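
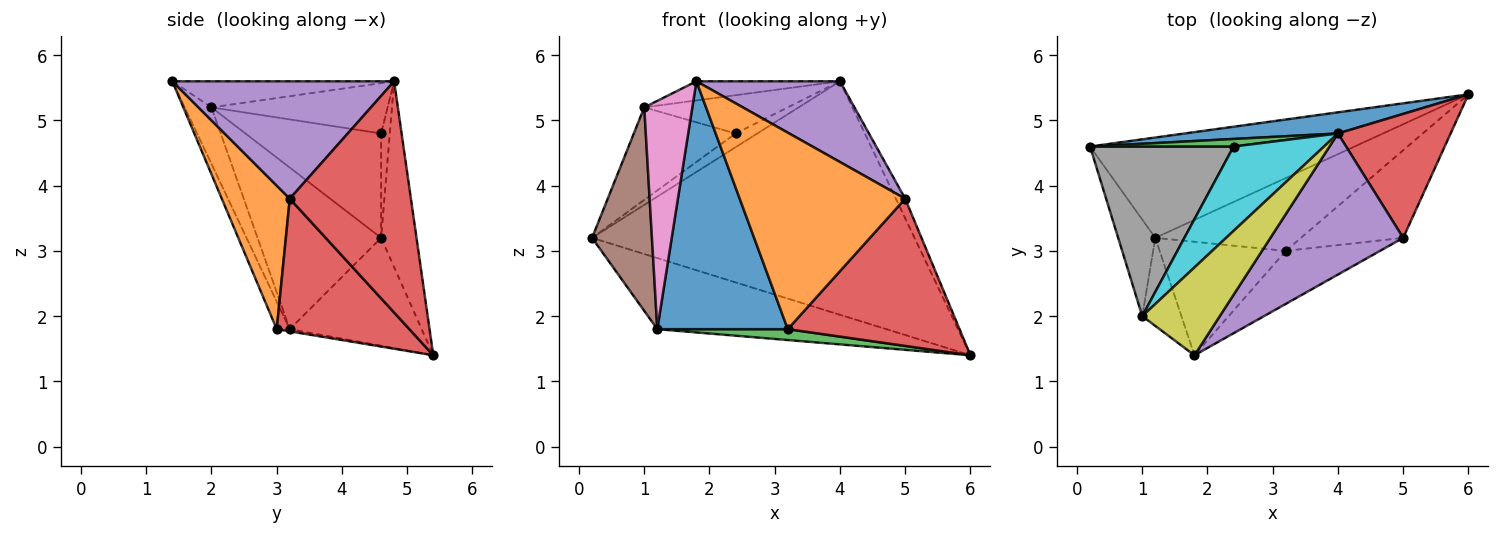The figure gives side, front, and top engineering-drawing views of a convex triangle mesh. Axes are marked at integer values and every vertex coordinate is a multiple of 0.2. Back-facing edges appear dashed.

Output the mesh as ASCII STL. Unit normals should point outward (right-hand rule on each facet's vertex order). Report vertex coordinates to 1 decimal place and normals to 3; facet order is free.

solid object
 facet normal -0.109 0.990 0.090
  outer loop
   vertex 4.0 4.8 5.6
   vertex 6.0 5.4 1.4
   vertex 0.2 4.6 3.2
  endloop
 endfacet
 facet normal -0.316 0.549 -0.774
  outer loop
   vertex 1.2 3.2 1.8
   vertex 0.2 4.6 3.2
   vertex 6.0 5.4 1.4
  endloop
 endfacet
 facet normal -0.331 0.827 0.455
  outer loop
   vertex 2.4 4.6 4.8
   vertex 4.0 4.8 5.6
   vertex 0.2 4.6 3.2
  endloop
 endfacet
 facet normal 0.897 0.069 0.437
  outer loop
   vertex 5.0 3.2 3.8
   vertex 6.0 5.4 1.4
   vertex 4.0 4.8 5.6
  endloop
 endfacet
 facet normal 0.609 -0.394 0.688
  outer loop
   vertex 5.0 3.2 3.8
   vertex 4.0 4.8 5.6
   vertex 1.8 1.4 5.6
  endloop
 endfacet
 facet normal -0.881 -0.427 -0.203
  outer loop
   vertex 1.0 2.0 5.2
   vertex 0.2 4.6 3.2
   vertex 1.2 3.2 1.8
  endloop
 endfacet
 facet normal -0.461 -0.828 -0.319
  outer loop
   vertex 1.0 2.0 5.2
   vertex 1.2 3.2 1.8
   vertex 1.8 1.4 5.6
  endloop
 endfacet
 facet normal -0.538 0.404 0.740
  outer loop
   vertex 1.0 2.0 5.2
   vertex 2.4 4.6 4.8
   vertex 0.2 4.6 3.2
  endloop
 endfacet
 facet normal -0.312 0.202 0.928
  outer loop
   vertex 1.0 2.0 5.2
   vertex 1.8 1.4 5.6
   vertex 4.0 4.8 5.6
  endloop
 endfacet
 facet normal -0.452 0.368 0.812
  outer loop
   vertex 1.0 2.0 5.2
   vertex 4.0 4.8 5.6
   vertex 2.4 4.6 4.8
  endloop
 endfacet
 facet normal -0.091 -0.905 -0.415
  outer loop
   vertex 3.2 3.0 1.8
   vertex 1.8 1.4 5.6
   vertex 1.2 3.2 1.8
  endloop
 endfacet
 facet normal 0.369 -0.897 -0.242
  outer loop
   vertex 3.2 3.0 1.8
   vertex 5.0 3.2 3.8
   vertex 1.8 1.4 5.6
  endloop
 endfacet
 facet normal -0.015 -0.148 -0.989
  outer loop
   vertex 3.2 3.0 1.8
   vertex 1.2 3.2 1.8
   vertex 6.0 5.4 1.4
  endloop
 endfacet
 facet normal 0.553 -0.716 -0.426
  outer loop
   vertex 3.2 3.0 1.8
   vertex 6.0 5.4 1.4
   vertex 5.0 3.2 3.8
  endloop
 endfacet
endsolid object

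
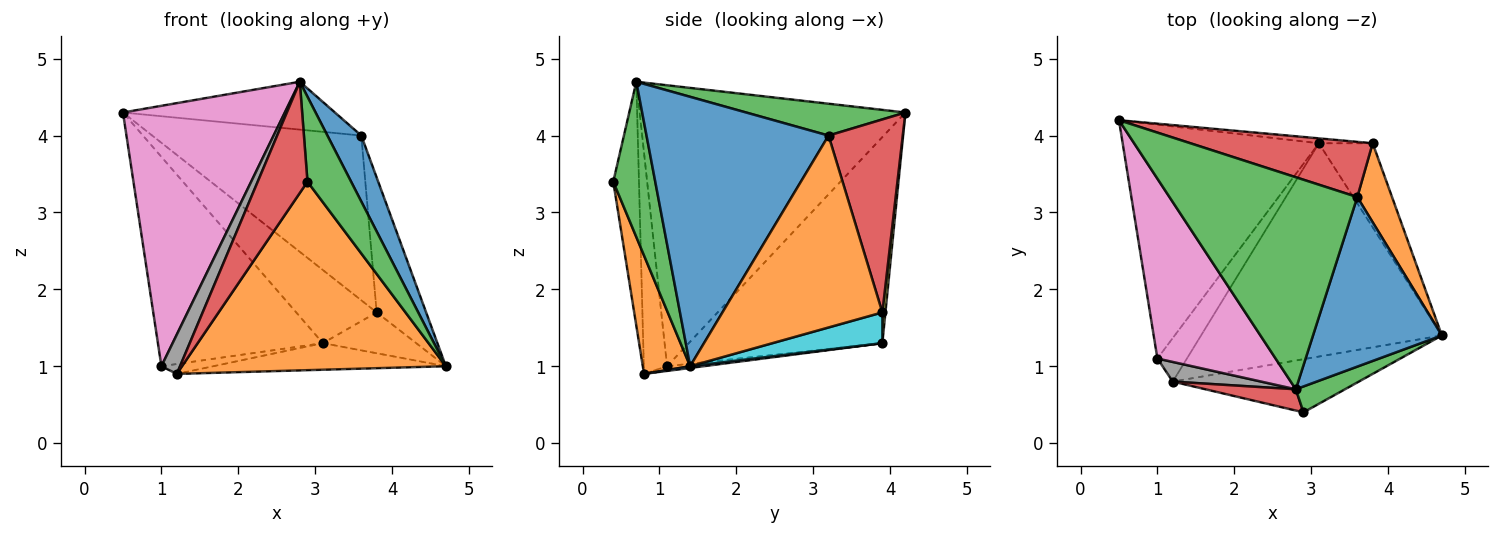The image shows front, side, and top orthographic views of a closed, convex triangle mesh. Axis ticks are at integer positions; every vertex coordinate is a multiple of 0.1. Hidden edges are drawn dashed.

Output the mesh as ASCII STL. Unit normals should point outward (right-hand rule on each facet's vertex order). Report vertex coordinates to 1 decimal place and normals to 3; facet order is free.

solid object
 facet normal 0.007 0.124 -0.992
  outer loop
   vertex 3.1 3.9 1.3
   vertex 4.7 1.4 1.0
   vertex 1.2 0.8 0.9
  endloop
 endfacet
 facet normal 0.170 -0.948 -0.267
  outer loop
   vertex 2.9 0.4 3.4
   vertex 1.2 0.8 0.9
   vertex 4.7 1.4 1.0
  endloop
 endfacet
 facet normal 0.677 -0.704 0.215
  outer loop
   vertex 2.9 0.4 3.4
   vertex 4.7 1.4 1.0
   vertex 2.8 0.7 4.7
  endloop
 endfacet
 facet normal -0.452 -0.876 0.167
  outer loop
   vertex 2.9 0.4 3.4
   vertex 2.8 0.7 4.7
   vertex 1.2 0.8 0.9
  endloop
 endfacet
 facet normal -0.616 0.525 -0.587
  outer loop
   vertex 1.0 1.1 1.0
   vertex 0.5 4.2 4.3
   vertex 3.1 3.9 1.3
  endloop
 endfacet
 facet normal -0.154 0.219 -0.964
  outer loop
   vertex 1.0 1.1 1.0
   vertex 3.1 3.9 1.3
   vertex 1.2 0.8 0.9
  endloop
 endfacet
 facet normal -0.804 -0.490 0.338
  outer loop
   vertex 1.0 1.1 1.0
   vertex 2.8 0.7 4.7
   vertex 0.5 4.2 4.3
  endloop
 endfacet
 facet normal -0.745 -0.596 0.298
  outer loop
   vertex 1.0 1.1 1.0
   vertex 1.2 0.8 0.9
   vertex 2.8 0.7 4.7
  endloop
 endfacet
 facet normal 0.038 0.997 -0.067
  outer loop
   vertex 3.8 3.9 1.7
   vertex 3.1 3.9 1.3
   vertex 0.5 4.2 4.3
  endloop
 endfacet
 facet normal 0.457 0.389 -0.800
  outer loop
   vertex 3.8 3.9 1.7
   vertex 4.7 1.4 1.0
   vertex 3.1 3.9 1.3
  endloop
 endfacet
 facet normal 0.890 -0.166 0.426
  outer loop
   vertex 3.6 3.2 4.0
   vertex 2.8 0.7 4.7
   vertex 4.7 1.4 1.0
  endloop
 endfacet
 facet normal 0.941 0.291 0.170
  outer loop
   vertex 3.6 3.2 4.0
   vertex 4.7 1.4 1.0
   vertex 3.8 3.9 1.7
  endloop
 endfacet
 facet normal 0.163 0.217 0.962
  outer loop
   vertex 3.6 3.2 4.0
   vertex 0.5 4.2 4.3
   vertex 2.8 0.7 4.7
  endloop
 endfacet
 facet normal 0.319 0.899 0.301
  outer loop
   vertex 3.6 3.2 4.0
   vertex 3.8 3.9 1.7
   vertex 0.5 4.2 4.3
  endloop
 endfacet
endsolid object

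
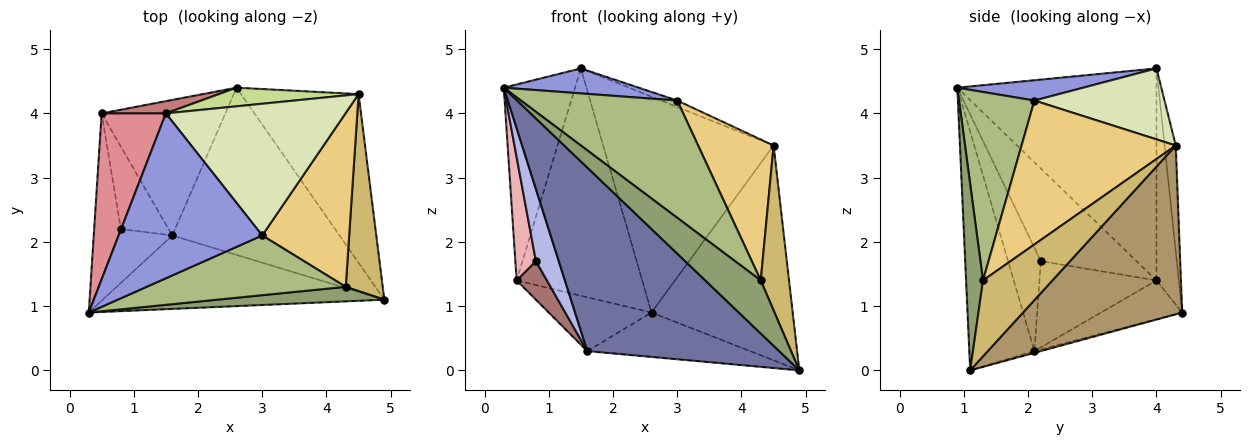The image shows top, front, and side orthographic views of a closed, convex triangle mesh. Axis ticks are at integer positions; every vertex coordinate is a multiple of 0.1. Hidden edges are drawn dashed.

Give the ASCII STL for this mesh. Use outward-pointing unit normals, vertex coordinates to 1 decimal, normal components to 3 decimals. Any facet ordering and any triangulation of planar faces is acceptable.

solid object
 facet normal -0.301 -0.885 -0.354
  outer loop
   vertex 1.6 2.1 0.3
   vertex 4.9 1.1 0.0
   vertex 0.3 0.9 4.4
  endloop
 endfacet
 facet normal -0.010 0.257 -0.966
  outer loop
   vertex 1.6 2.1 0.3
   vertex 2.6 4.4 0.9
   vertex 4.9 1.1 0.0
  endloop
 endfacet
 facet normal 0.138 -0.148 0.979
  outer loop
   vertex 3.0 2.1 4.2
   vertex 1.5 4.0 4.7
   vertex 0.3 0.9 4.4
  endloop
 endfacet
 facet normal -0.754 -0.527 -0.393
  outer loop
   vertex 0.8 2.2 1.7
   vertex 1.6 2.1 0.3
   vertex 0.3 0.9 4.4
  endloop
 endfacet
 facet normal 0.282 -0.925 0.253
  outer loop
   vertex 4.3 1.3 1.4
   vertex 0.3 0.9 4.4
   vertex 4.9 1.1 0.0
  endloop
 endfacet
 facet normal 0.395 -0.819 0.417
  outer loop
   vertex 4.3 1.3 1.4
   vertex 3.0 2.1 4.2
   vertex 0.3 0.9 4.4
  endloop
 endfacet
 facet normal -0.065 0.994 0.086
  outer loop
   vertex 4.5 4.3 3.5
   vertex 2.6 4.4 0.9
   vertex 1.5 4.0 4.7
  endloop
 endfacet
 facet normal 0.367 0.045 0.929
  outer loop
   vertex 4.5 4.3 3.5
   vertex 1.5 4.0 4.7
   vertex 3.0 2.1 4.2
  endloop
 endfacet
 facet normal 0.663 0.588 -0.462
  outer loop
   vertex 4.5 4.3 3.5
   vertex 4.9 1.1 0.0
   vertex 2.6 4.4 0.9
  endloop
 endfacet
 facet normal 0.844 -0.344 0.411
  outer loop
   vertex 4.5 4.3 3.5
   vertex 4.3 1.3 1.4
   vertex 4.9 1.1 0.0
  endloop
 endfacet
 facet normal 0.789 -0.386 0.477
  outer loop
   vertex 4.5 4.3 3.5
   vertex 3.0 2.1 4.2
   vertex 4.3 1.3 1.4
  endloop
 endfacet
 facet normal -0.280 0.354 -0.892
  outer loop
   vertex 0.5 4.0 1.4
   vertex 2.6 4.4 0.9
   vertex 1.6 2.1 0.3
  endloop
 endfacet
 facet normal -0.854 -0.221 -0.472
  outer loop
   vertex 0.5 4.0 1.4
   vertex 1.6 2.1 0.3
   vertex 0.8 2.2 1.7
  endloop
 endfacet
 facet normal -0.175 0.983 0.053
  outer loop
   vertex 0.5 4.0 1.4
   vertex 1.5 4.0 4.7
   vertex 2.6 4.4 0.9
  endloop
 endfacet
 facet normal -0.905 0.324 0.274
  outer loop
   vertex 0.5 4.0 1.4
   vertex 0.3 0.9 4.4
   vertex 1.5 4.0 4.7
  endloop
 endfacet
 facet normal -0.941 -0.202 -0.272
  outer loop
   vertex 0.5 4.0 1.4
   vertex 0.8 2.2 1.7
   vertex 0.3 0.9 4.4
  endloop
 endfacet
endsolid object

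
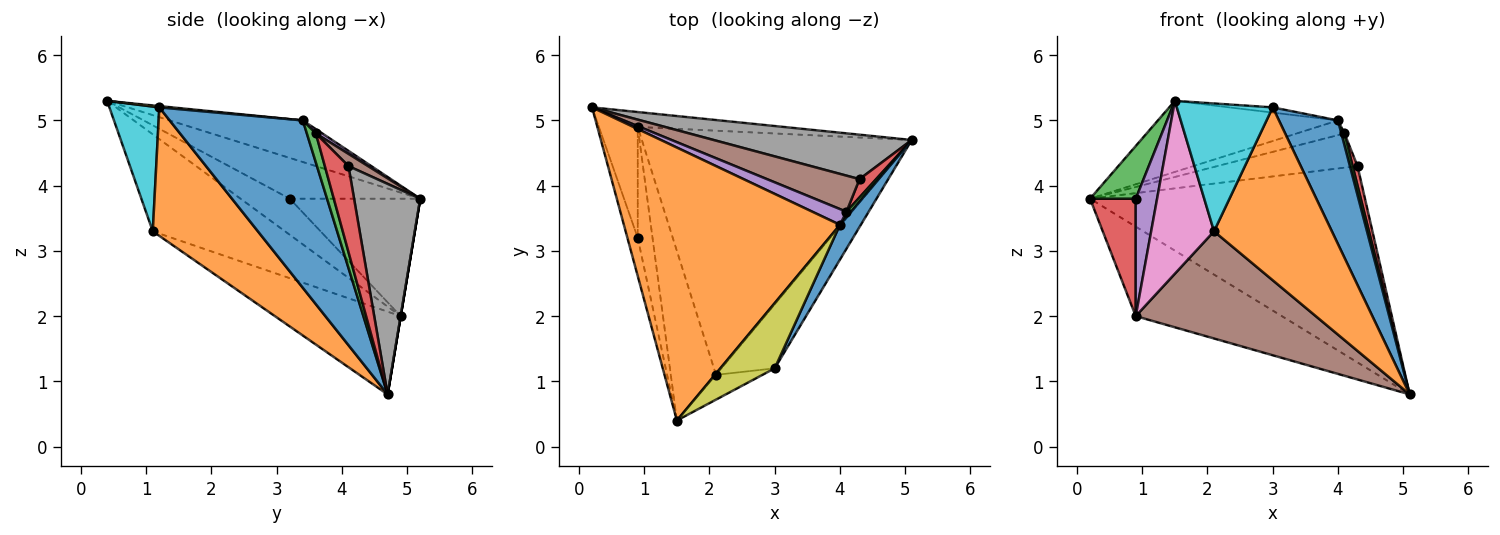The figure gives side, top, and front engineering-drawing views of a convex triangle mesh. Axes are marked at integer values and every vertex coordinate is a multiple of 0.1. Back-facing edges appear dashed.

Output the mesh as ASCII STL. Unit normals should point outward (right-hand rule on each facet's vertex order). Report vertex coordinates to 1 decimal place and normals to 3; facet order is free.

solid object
 facet normal 0.000 0.986 -0.164
  outer loop
   vertex 0.9 4.9 2.0
   vertex 0.2 5.2 3.8
   vertex 5.1 4.7 0.8
  endloop
 endfacet
 facet normal -0.183 0.248 0.951
  outer loop
   vertex 4.0 3.4 5.0
   vertex 0.2 5.2 3.8
   vertex 1.5 0.4 5.3
  endloop
 endfacet
 facet normal -0.918 -0.321 -0.233
  outer loop
   vertex 0.9 3.2 3.8
   vertex 1.5 0.4 5.3
   vertex 0.2 5.2 3.8
  endloop
 endfacet
 facet normal -0.901 -0.315 -0.298
  outer loop
   vertex 0.9 3.2 3.8
   vertex 0.2 5.2 3.8
   vertex 0.9 4.9 2.0
  endloop
 endfacet
 facet normal -0.859 -0.372 -0.352
  outer loop
   vertex 0.9 3.2 3.8
   vertex 0.9 4.9 2.0
   vertex 1.5 0.4 5.3
  endloop
 endfacet
 facet normal -0.270 -0.387 -0.882
  outer loop
   vertex 2.1 1.1 3.3
   vertex 0.9 4.9 2.0
   vertex 5.1 4.7 0.8
  endloop
 endfacet
 facet normal -0.832 -0.396 -0.388
  outer loop
   vertex 2.1 1.1 3.3
   vertex 1.5 0.4 5.3
   vertex 0.9 4.9 2.0
  endloop
 endfacet
 facet normal 0.229 0.949 0.215
  outer loop
   vertex 4.3 4.1 4.3
   vertex 5.1 4.7 0.8
   vertex 0.2 5.2 3.8
  endloop
 endfacet
 facet normal 0.024 0.080 0.997
  outer loop
   vertex 3.0 1.2 5.2
   vertex 4.0 3.4 5.0
   vertex 1.5 0.4 5.3
  endloop
 endfacet
 facet normal 0.455 -0.874 -0.169
  outer loop
   vertex 3.0 1.2 5.2
   vertex 1.5 0.4 5.3
   vertex 2.1 1.1 3.3
  endloop
 endfacet
 facet normal 0.908 -0.403 0.113
  outer loop
   vertex 3.0 1.2 5.2
   vertex 5.1 4.7 0.8
   vertex 4.0 3.4 5.0
  endloop
 endfacet
 facet normal 0.642 -0.719 -0.266
  outer loop
   vertex 3.0 1.2 5.2
   vertex 2.1 1.1 3.3
   vertex 5.1 4.7 0.8
  endloop
 endfacet
 facet normal 0.935 -0.323 0.145
  outer loop
   vertex 4.1 3.6 4.8
   vertex 4.0 3.4 5.0
   vertex 5.1 4.7 0.8
  endloop
 endfacet
 facet normal 0.962 -0.199 0.186
  outer loop
   vertex 4.1 3.6 4.8
   vertex 5.1 4.7 0.8
   vertex 4.3 4.1 4.3
  endloop
 endfacet
 facet normal 0.093 0.680 0.727
  outer loop
   vertex 4.1 3.6 4.8
   vertex 0.2 5.2 3.8
   vertex 4.0 3.4 5.0
  endloop
 endfacet
 facet normal 0.096 0.685 0.723
  outer loop
   vertex 4.1 3.6 4.8
   vertex 4.3 4.1 4.3
   vertex 0.2 5.2 3.8
  endloop
 endfacet
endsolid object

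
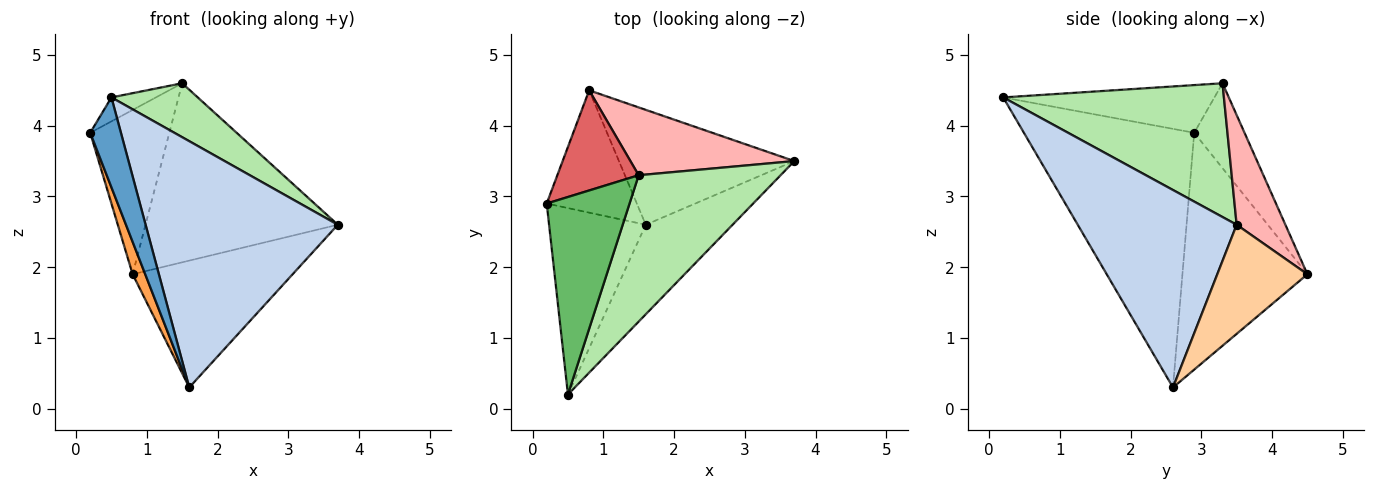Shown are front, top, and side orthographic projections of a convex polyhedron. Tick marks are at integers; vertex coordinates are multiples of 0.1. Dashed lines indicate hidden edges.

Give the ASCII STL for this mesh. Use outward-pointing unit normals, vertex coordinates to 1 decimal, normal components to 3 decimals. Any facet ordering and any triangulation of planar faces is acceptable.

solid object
 facet normal -0.924 -0.167 -0.345
  outer loop
   vertex 1.6 2.6 0.3
   vertex 0.5 0.2 4.4
   vertex 0.2 2.9 3.9
  endloop
 endfacet
 facet normal 0.614 -0.742 -0.270
  outer loop
   vertex 1.6 2.6 0.3
   vertex 3.7 3.5 2.6
   vertex 0.5 0.2 4.4
  endloop
 endfacet
 facet normal -0.931 -0.094 -0.354
  outer loop
   vertex 0.8 4.5 1.9
   vertex 1.6 2.6 0.3
   vertex 0.2 2.9 3.9
  endloop
 endfacet
 facet normal 0.385 0.684 -0.619
  outer loop
   vertex 0.8 4.5 1.9
   vertex 3.7 3.5 2.6
   vertex 1.6 2.6 0.3
  endloop
 endfacet
 facet normal -0.496 0.104 0.862
  outer loop
   vertex 1.5 3.3 4.6
   vertex 0.2 2.9 3.9
   vertex 0.5 0.2 4.4
  endloop
 endfacet
 facet normal 0.662 -0.259 0.703
  outer loop
   vertex 1.5 3.3 4.6
   vertex 0.5 0.2 4.4
   vertex 3.7 3.5 2.6
  endloop
 endfacet
 facet normal -0.477 0.751 0.457
  outer loop
   vertex 1.5 3.3 4.6
   vertex 0.8 4.5 1.9
   vertex 0.2 2.9 3.9
  endloop
 endfacet
 facet normal 0.231 0.910 0.345
  outer loop
   vertex 1.5 3.3 4.6
   vertex 3.7 3.5 2.6
   vertex 0.8 4.5 1.9
  endloop
 endfacet
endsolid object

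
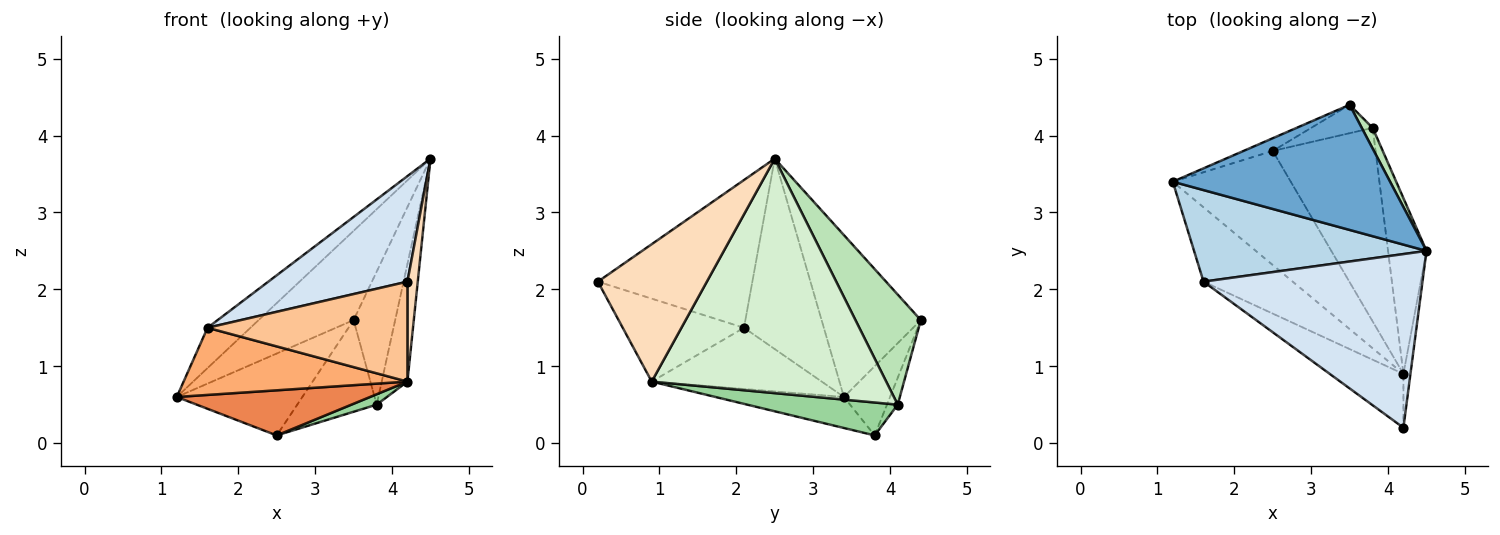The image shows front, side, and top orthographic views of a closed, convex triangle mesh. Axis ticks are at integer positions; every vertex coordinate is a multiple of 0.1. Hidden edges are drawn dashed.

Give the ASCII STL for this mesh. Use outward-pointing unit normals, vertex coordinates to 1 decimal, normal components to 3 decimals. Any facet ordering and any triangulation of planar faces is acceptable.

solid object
 facet normal -0.519 0.496 0.696
  outer loop
   vertex 3.5 4.4 1.6
   vertex 1.2 3.4 0.6
   vertex 4.5 2.5 3.7
  endloop
 endfacet
 facet normal -0.341 0.929 -0.144
  outer loop
   vertex 3.5 4.4 1.6
   vertex 2.5 3.8 0.1
   vertex 1.2 3.4 0.6
  endloop
 endfacet
 facet normal -0.600 0.322 0.732
  outer loop
   vertex 1.6 2.1 1.5
   vertex 4.5 2.5 3.7
   vertex 1.2 3.4 0.6
  endloop
 endfacet
 facet normal -0.500 -0.450 0.740
  outer loop
   vertex 1.6 2.1 1.5
   vertex 4.2 0.2 2.1
   vertex 4.5 2.5 3.7
  endloop
 endfacet
 facet normal -0.237 -0.357 -0.903
  outer loop
   vertex 4.2 0.9 0.8
   vertex 1.2 3.4 0.6
   vertex 2.5 3.8 0.1
  endloop
 endfacet
 facet normal -0.454 -0.597 -0.661
  outer loop
   vertex 4.2 0.9 0.8
   vertex 1.6 2.1 1.5
   vertex 1.2 3.4 0.6
  endloop
 endfacet
 facet normal -0.471 -0.777 -0.418
  outer loop
   vertex 4.2 0.9 0.8
   vertex 4.2 0.2 2.1
   vertex 1.6 2.1 1.5
  endloop
 endfacet
 facet normal 0.994 -0.094 -0.051
  outer loop
   vertex 4.2 0.9 0.8
   vertex 4.5 2.5 3.7
   vertex 4.2 0.2 2.1
  endloop
 endfacet
 facet normal -0.128 0.947 -0.293
  outer loop
   vertex 3.8 4.1 0.5
   vertex 2.5 3.8 0.1
   vertex 3.5 4.4 1.6
  endloop
 endfacet
 facet normal 0.304 -0.051 -0.951
  outer loop
   vertex 3.8 4.1 0.5
   vertex 4.2 0.9 0.8
   vertex 2.5 3.8 0.1
  endloop
 endfacet
 facet normal 0.841 0.535 0.083
  outer loop
   vertex 3.8 4.1 0.5
   vertex 3.5 4.4 1.6
   vertex 4.5 2.5 3.7
  endloop
 endfacet
 facet normal 0.981 0.108 -0.161
  outer loop
   vertex 3.8 4.1 0.5
   vertex 4.5 2.5 3.7
   vertex 4.2 0.9 0.8
  endloop
 endfacet
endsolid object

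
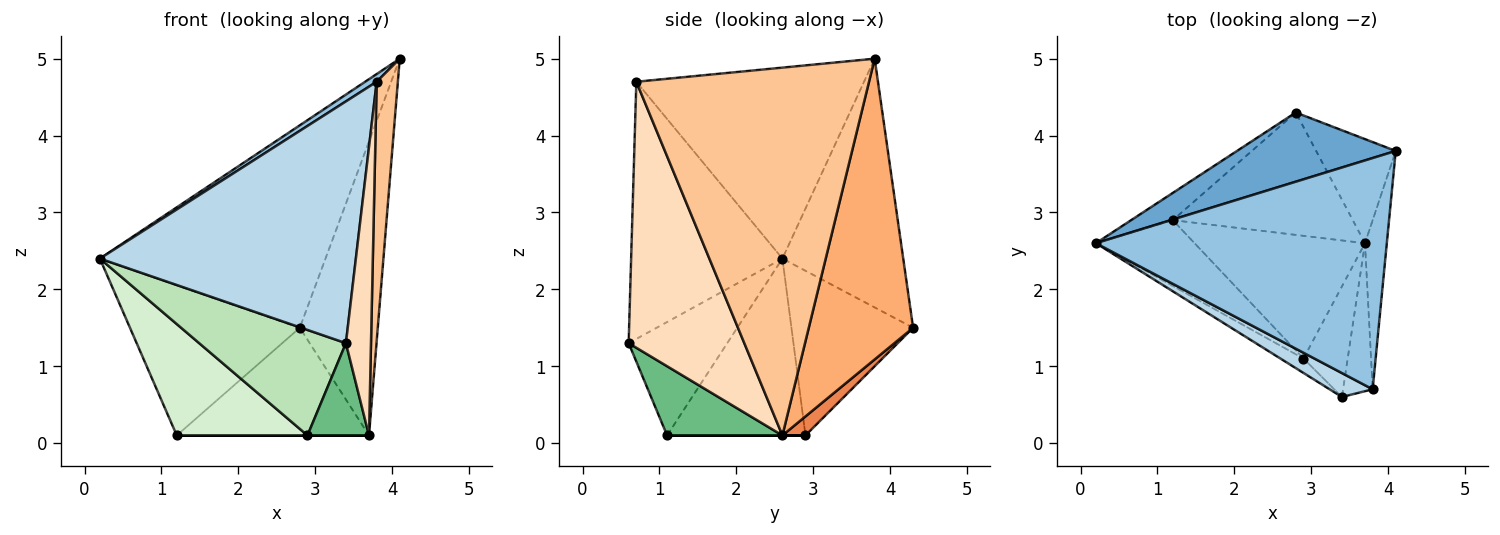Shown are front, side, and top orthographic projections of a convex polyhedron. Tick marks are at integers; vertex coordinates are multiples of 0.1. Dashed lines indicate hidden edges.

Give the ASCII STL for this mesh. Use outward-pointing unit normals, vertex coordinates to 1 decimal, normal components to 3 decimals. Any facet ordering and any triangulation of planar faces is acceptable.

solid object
 facet normal -0.452 0.844 0.288
  outer loop
   vertex 2.8 4.3 1.5
   vertex 0.2 2.6 2.4
   vertex 4.1 3.8 5.0
  endloop
 endfacet
 facet normal -0.549 -0.028 0.836
  outer loop
   vertex 3.8 0.7 4.7
   vertex 4.1 3.8 5.0
   vertex 0.2 2.6 2.4
  endloop
 endfacet
 facet normal -0.507 -0.858 0.085
  outer loop
   vertex 3.8 0.7 4.7
   vertex 0.2 2.6 2.4
   vertex 3.4 0.6 1.3
  endloop
 endfacet
 facet normal -0.576 0.804 -0.146
  outer loop
   vertex 1.2 2.9 0.1
   vertex 0.2 2.6 2.4
   vertex 2.8 4.3 1.5
  endloop
 endfacet
 facet normal 0.079 0.658 -0.749
  outer loop
   vertex 3.7 2.6 0.1
   vertex 1.2 2.9 0.1
   vertex 2.8 4.3 1.5
  endloop
 endfacet
 facet normal 0.784 0.586 -0.207
  outer loop
   vertex 3.7 2.6 0.1
   vertex 2.8 4.3 1.5
   vertex 4.1 3.8 5.0
  endloop
 endfacet
 facet normal 0.994 -0.090 -0.059
  outer loop
   vertex 3.7 2.6 0.1
   vertex 4.1 3.8 5.0
   vertex 3.8 0.7 4.7
  endloop
 endfacet
 facet normal 0.972 -0.211 -0.108
  outer loop
   vertex 3.7 2.6 0.1
   vertex 3.8 0.7 4.7
   vertex 3.4 0.6 1.3
  endloop
 endfacet
 facet normal 0.769 -0.410 -0.491
  outer loop
   vertex 2.9 1.1 0.1
   vertex 3.7 2.6 0.1
   vertex 3.4 0.6 1.3
  endloop
 endfacet
 facet normal 0.000 0.000 -1.000
  outer loop
   vertex 2.9 1.1 0.1
   vertex 1.2 2.9 0.1
   vertex 3.7 2.6 0.1
  endloop
 endfacet
 facet normal -0.554 -0.825 -0.113
  outer loop
   vertex 2.9 1.1 0.1
   vertex 3.4 0.6 1.3
   vertex 0.2 2.6 2.4
  endloop
 endfacet
 facet normal -0.674 -0.636 -0.376
  outer loop
   vertex 2.9 1.1 0.1
   vertex 0.2 2.6 2.4
   vertex 1.2 2.9 0.1
  endloop
 endfacet
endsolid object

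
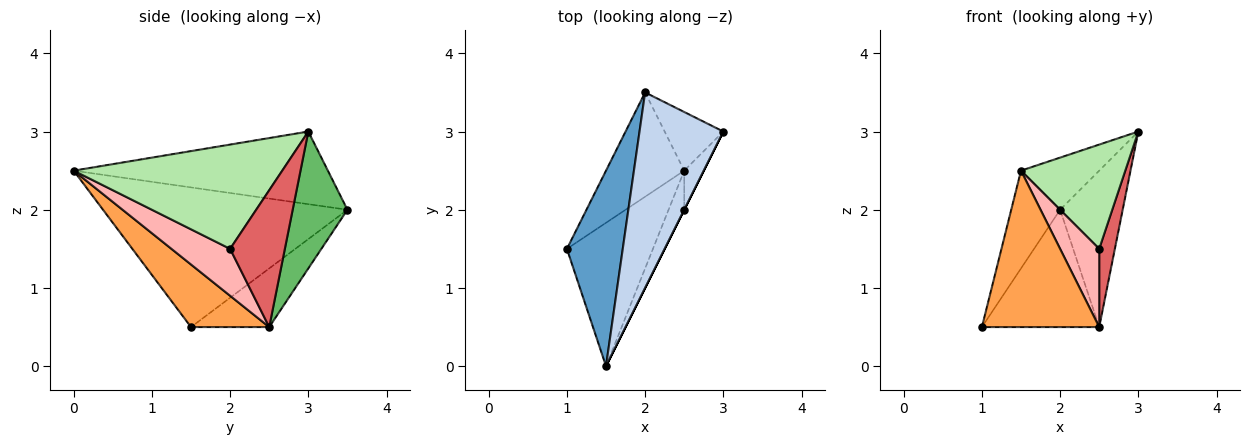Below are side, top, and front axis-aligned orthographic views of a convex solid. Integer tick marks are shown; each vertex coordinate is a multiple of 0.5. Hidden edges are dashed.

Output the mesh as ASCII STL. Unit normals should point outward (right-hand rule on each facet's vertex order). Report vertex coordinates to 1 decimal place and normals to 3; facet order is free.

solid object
 facet normal -0.913 0.183 0.365
  outer loop
   vertex 2.0 3.5 2.0
   vertex 1.0 1.5 0.5
   vertex 1.5 0.0 2.5
  endloop
 endfacet
 facet normal -0.642 0.198 0.741
  outer loop
   vertex 2.0 3.5 2.0
   vertex 1.5 0.0 2.5
   vertex 3.0 3.0 3.0
  endloop
 endfacet
 facet normal 0.441 -0.662 -0.606
  outer loop
   vertex 2.5 2.5 0.5
   vertex 1.5 0.0 2.5
   vertex 1.0 1.5 0.5
  endloop
 endfacet
 facet normal -0.446 0.669 -0.595
  outer loop
   vertex 2.5 2.5 0.5
   vertex 1.0 1.5 0.5
   vertex 2.0 3.5 2.0
  endloop
 endfacet
 facet normal 0.634 0.724 -0.272
  outer loop
   vertex 2.5 2.5 0.5
   vertex 2.0 3.5 2.0
   vertex 3.0 3.0 3.0
  endloop
 endfacet
 facet normal 0.894 -0.447 0.000
  outer loop
   vertex 2.5 2.0 1.5
   vertex 3.0 3.0 3.0
   vertex 1.5 0.0 2.5
  endloop
 endfacet
 facet normal 0.953 -0.272 -0.136
  outer loop
   vertex 2.5 2.0 1.5
   vertex 2.5 2.5 0.5
   vertex 3.0 3.0 3.0
  endloop
 endfacet
 facet normal 0.802 -0.535 -0.267
  outer loop
   vertex 2.5 2.0 1.5
   vertex 1.5 0.0 2.5
   vertex 2.5 2.5 0.5
  endloop
 endfacet
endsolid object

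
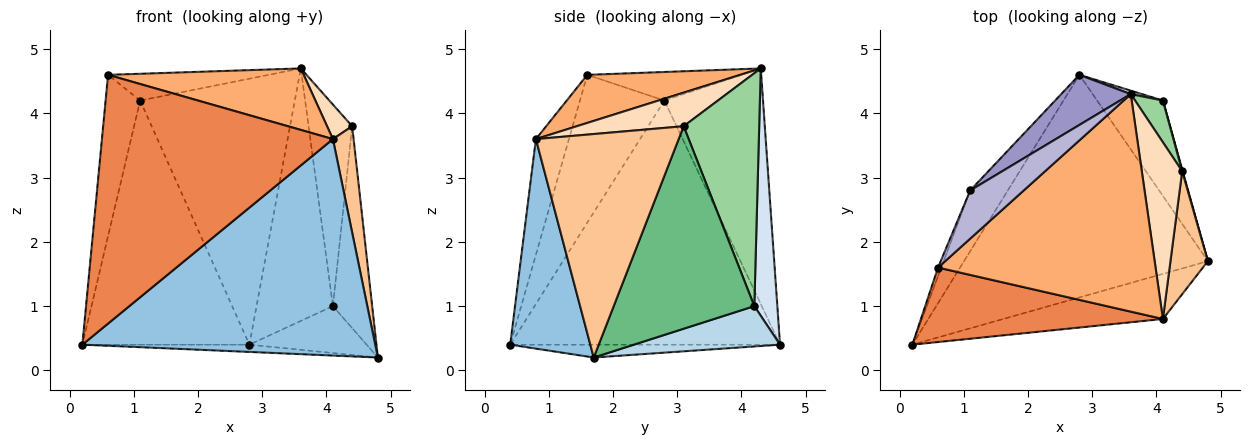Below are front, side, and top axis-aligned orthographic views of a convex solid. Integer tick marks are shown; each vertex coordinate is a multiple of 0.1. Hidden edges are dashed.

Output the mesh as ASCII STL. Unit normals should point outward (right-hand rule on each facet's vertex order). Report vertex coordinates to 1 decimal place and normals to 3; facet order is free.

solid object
 facet normal -0.053 0.033 -0.998
  outer loop
   vertex 2.8 4.6 0.4
   vertex 4.8 1.7 0.2
   vertex 0.2 0.4 0.4
  endloop
 endfacet
 facet normal 0.259 -0.946 -0.197
  outer loop
   vertex 4.1 0.8 3.6
   vertex 0.2 0.4 0.4
   vertex 4.8 1.7 0.2
  endloop
 endfacet
 facet normal 0.482 0.387 -0.786
  outer loop
   vertex 4.1 4.2 1.0
   vertex 4.8 1.7 0.2
   vertex 2.8 4.6 0.4
  endloop
 endfacet
 facet normal 0.289 0.957 0.013
  outer loop
   vertex 4.1 4.2 1.0
   vertex 2.8 4.6 0.4
   vertex 3.6 4.3 4.7
  endloop
 endfacet
 facet normal -0.136 -0.949 0.284
  outer loop
   vertex 0.6 1.6 4.6
   vertex 0.2 0.4 0.4
   vertex 4.1 0.8 3.6
  endloop
 endfacet
 facet normal 0.208 -0.266 0.941
  outer loop
   vertex 0.6 1.6 4.6
   vertex 4.1 0.8 3.6
   vertex 3.6 4.3 4.7
  endloop
 endfacet
 facet normal 0.976 -0.142 0.164
  outer loop
   vertex 4.4 3.1 3.8
   vertex 4.1 0.8 3.6
   vertex 4.8 1.7 0.2
  endloop
 endfacet
 facet normal 0.632 -0.149 0.760
  outer loop
   vertex 4.4 3.1 3.8
   vertex 3.6 4.3 4.7
   vertex 4.1 0.8 3.6
  endloop
 endfacet
 facet normal 0.963 0.269 0.002
  outer loop
   vertex 4.4 3.1 3.8
   vertex 4.8 1.7 0.2
   vertex 4.1 4.2 1.0
  endloop
 endfacet
 facet normal 0.862 0.497 0.103
  outer loop
   vertex 4.4 3.1 3.8
   vertex 4.1 4.2 1.0
   vertex 3.6 4.3 4.7
  endloop
 endfacet
 facet normal -0.843 0.522 -0.130
  outer loop
   vertex 1.1 2.8 4.2
   vertex 2.8 4.6 0.4
   vertex 0.2 0.4 0.4
  endloop
 endfacet
 facet normal -0.925 0.379 -0.020
  outer loop
   vertex 1.1 2.8 4.2
   vertex 0.2 0.4 0.4
   vertex 0.6 1.6 4.6
  endloop
 endfacet
 facet normal -0.531 0.833 0.157
  outer loop
   vertex 1.1 2.8 4.2
   vertex 3.6 4.3 4.7
   vertex 2.8 4.6 0.4
  endloop
 endfacet
 facet normal -0.423 0.440 0.792
  outer loop
   vertex 1.1 2.8 4.2
   vertex 0.6 1.6 4.6
   vertex 3.6 4.3 4.7
  endloop
 endfacet
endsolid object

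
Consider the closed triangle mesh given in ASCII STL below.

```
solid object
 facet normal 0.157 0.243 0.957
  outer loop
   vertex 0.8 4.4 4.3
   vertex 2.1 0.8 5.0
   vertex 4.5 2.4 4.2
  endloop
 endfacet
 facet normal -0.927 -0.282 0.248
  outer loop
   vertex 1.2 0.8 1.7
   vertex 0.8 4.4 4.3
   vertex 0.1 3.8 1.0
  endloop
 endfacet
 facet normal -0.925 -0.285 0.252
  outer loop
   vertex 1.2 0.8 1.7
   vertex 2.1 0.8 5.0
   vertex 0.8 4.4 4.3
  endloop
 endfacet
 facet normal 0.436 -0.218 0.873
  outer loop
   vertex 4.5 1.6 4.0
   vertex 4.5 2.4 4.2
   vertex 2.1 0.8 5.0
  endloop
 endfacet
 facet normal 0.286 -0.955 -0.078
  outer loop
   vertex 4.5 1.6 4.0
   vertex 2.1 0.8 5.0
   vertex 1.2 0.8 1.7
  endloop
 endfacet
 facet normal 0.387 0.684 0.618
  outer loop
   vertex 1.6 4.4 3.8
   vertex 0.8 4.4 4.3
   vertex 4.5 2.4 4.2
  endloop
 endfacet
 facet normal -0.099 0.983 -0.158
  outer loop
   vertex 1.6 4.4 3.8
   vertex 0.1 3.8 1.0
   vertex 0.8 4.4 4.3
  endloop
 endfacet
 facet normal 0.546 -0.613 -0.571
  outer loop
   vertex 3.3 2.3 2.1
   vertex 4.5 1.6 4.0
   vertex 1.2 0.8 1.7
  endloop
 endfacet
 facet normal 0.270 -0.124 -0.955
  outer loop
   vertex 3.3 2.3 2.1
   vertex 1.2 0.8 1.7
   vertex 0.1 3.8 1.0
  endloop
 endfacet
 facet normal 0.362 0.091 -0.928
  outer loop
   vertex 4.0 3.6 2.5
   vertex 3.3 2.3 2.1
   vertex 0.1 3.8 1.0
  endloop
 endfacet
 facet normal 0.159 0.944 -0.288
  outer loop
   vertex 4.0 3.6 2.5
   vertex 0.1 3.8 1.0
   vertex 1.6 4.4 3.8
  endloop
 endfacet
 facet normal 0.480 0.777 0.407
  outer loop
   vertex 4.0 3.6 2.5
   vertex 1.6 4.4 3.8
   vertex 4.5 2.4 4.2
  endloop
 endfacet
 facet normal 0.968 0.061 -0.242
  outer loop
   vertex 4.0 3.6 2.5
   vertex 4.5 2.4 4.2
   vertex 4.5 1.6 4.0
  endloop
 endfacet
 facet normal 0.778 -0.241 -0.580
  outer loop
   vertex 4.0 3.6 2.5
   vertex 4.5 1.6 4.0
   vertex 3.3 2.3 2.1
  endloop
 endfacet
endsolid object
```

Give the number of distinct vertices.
9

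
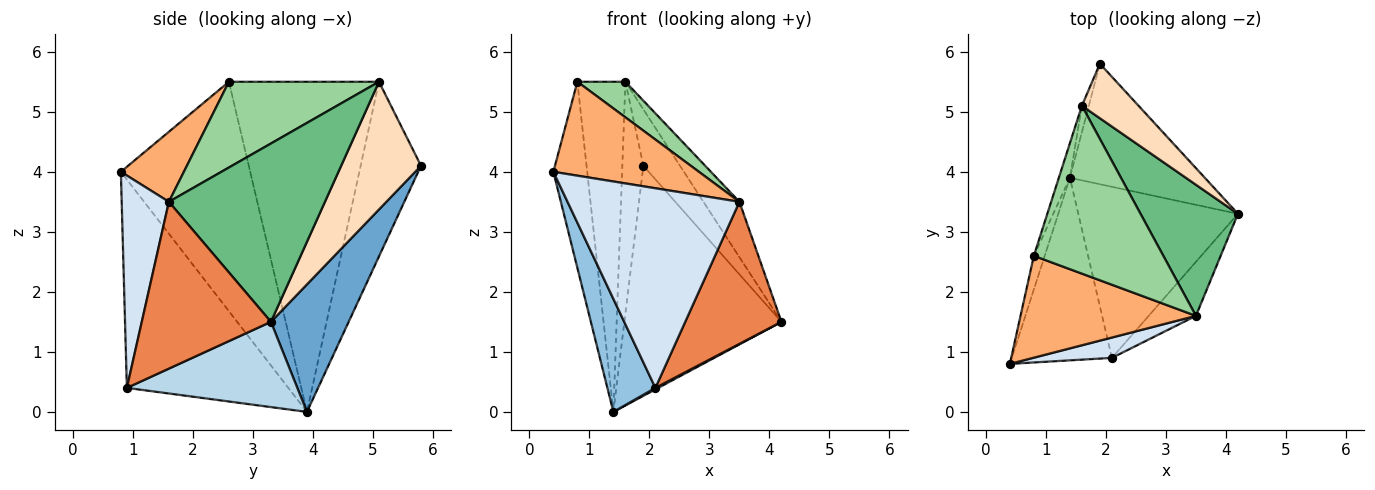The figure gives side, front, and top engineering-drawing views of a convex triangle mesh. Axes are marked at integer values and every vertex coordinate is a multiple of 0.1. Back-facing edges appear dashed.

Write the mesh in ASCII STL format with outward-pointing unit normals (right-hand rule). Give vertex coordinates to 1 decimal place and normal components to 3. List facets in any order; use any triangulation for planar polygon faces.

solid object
 facet normal 0.401 0.811 -0.425
  outer loop
   vertex 1.4 3.9 0.0
   vertex 1.9 5.8 4.1
   vertex 4.2 3.3 1.5
  endloop
 endfacet
 facet normal -0.871 -0.259 -0.418
  outer loop
   vertex 2.1 0.9 0.4
   vertex 0.4 0.8 4.0
   vertex 1.4 3.9 0.0
  endloop
 endfacet
 facet normal 0.471 -0.008 -0.882
  outer loop
   vertex 2.1 0.9 0.4
   vertex 1.4 3.9 0.0
   vertex 4.2 3.3 1.5
  endloop
 endfacet
 facet normal 0.263 -0.960 0.098
  outer loop
   vertex 3.5 1.6 3.5
   vertex 0.4 0.8 4.0
   vertex 2.1 0.9 0.4
  endloop
 endfacet
 facet normal 0.782 -0.583 -0.222
  outer loop
   vertex 3.5 1.6 3.5
   vertex 2.1 0.9 0.4
   vertex 4.2 3.3 1.5
  endloop
 endfacet
 facet normal 0.282 -0.650 0.705
  outer loop
   vertex 0.8 2.6 5.5
   vertex 0.4 0.8 4.0
   vertex 3.5 1.6 3.5
  endloop
 endfacet
 facet normal -0.966 0.253 -0.046
  outer loop
   vertex 0.8 2.6 5.5
   vertex 1.4 3.9 0.0
   vertex 0.4 0.8 4.0
  endloop
 endfacet
 facet normal 0.843 0.387 0.374
  outer loop
   vertex 1.6 5.1 5.5
   vertex 4.2 3.3 1.5
   vertex 1.9 5.8 4.1
  endloop
 endfacet
 facet normal 0.860 0.199 0.470
  outer loop
   vertex 1.6 5.1 5.5
   vertex 3.5 1.6 3.5
   vertex 4.2 3.3 1.5
  endloop
 endfacet
 facet normal 0.544 -0.174 0.821
  outer loop
   vertex 1.6 5.1 5.5
   vertex 0.8 2.6 5.5
   vertex 3.5 1.6 3.5
  endloop
 endfacet
 facet normal -0.943 0.329 -0.038
  outer loop
   vertex 1.6 5.1 5.5
   vertex 1.9 5.8 4.1
   vertex 1.4 3.9 0.0
  endloop
 endfacet
 facet normal -0.952 0.305 -0.032
  outer loop
   vertex 1.6 5.1 5.5
   vertex 1.4 3.9 0.0
   vertex 0.8 2.6 5.5
  endloop
 endfacet
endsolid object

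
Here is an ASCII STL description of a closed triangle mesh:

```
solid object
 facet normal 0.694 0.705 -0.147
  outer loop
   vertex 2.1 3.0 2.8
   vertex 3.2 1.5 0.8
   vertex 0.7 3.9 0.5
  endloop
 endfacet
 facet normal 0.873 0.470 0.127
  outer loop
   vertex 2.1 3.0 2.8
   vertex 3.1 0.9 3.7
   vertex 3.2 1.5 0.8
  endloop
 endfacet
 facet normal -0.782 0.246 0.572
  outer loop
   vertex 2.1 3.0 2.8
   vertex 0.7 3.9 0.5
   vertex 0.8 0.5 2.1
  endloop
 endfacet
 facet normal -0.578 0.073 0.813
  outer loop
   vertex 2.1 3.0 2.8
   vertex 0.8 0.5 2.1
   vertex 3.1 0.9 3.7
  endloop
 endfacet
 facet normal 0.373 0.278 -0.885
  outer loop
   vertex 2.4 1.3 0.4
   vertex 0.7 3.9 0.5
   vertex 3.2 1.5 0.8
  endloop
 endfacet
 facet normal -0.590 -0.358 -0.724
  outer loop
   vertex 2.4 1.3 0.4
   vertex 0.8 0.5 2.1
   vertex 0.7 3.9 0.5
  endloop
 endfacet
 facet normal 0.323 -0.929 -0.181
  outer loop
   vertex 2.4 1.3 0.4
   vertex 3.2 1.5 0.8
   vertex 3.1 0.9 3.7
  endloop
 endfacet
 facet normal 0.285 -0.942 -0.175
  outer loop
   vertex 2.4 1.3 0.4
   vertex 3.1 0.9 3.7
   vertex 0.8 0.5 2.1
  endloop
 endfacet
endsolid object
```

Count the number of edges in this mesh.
12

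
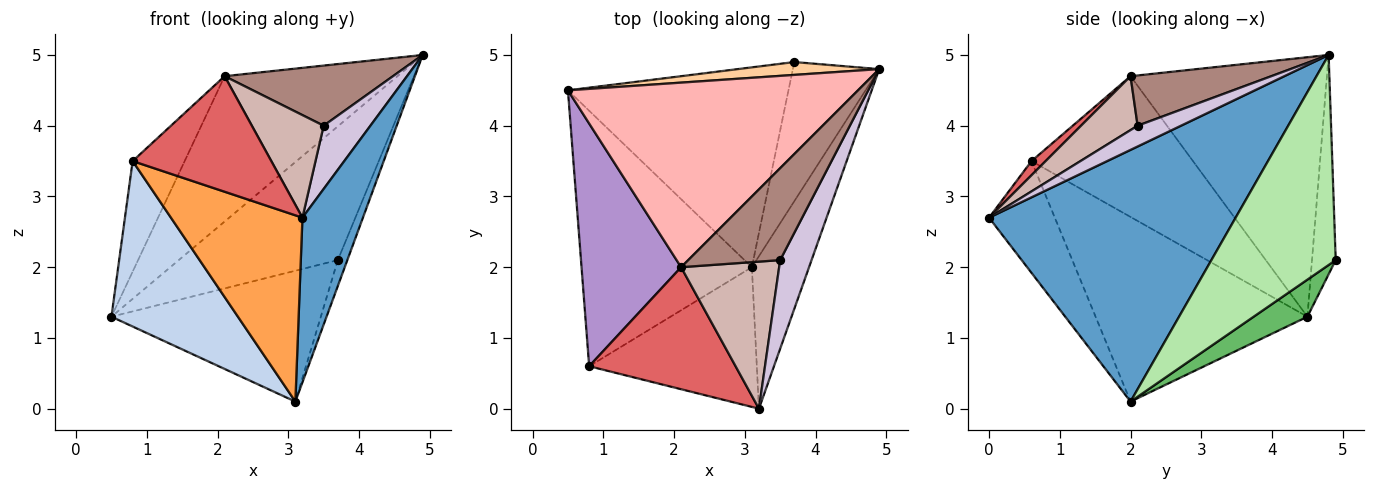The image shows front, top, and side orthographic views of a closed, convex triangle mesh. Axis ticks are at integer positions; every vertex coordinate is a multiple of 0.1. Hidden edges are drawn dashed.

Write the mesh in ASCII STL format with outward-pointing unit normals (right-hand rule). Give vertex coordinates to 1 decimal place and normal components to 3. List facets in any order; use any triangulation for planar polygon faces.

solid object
 facet normal 0.948 -0.233 -0.215
  outer loop
   vertex 3.1 2.0 0.1
   vertex 4.9 4.8 5.0
   vertex 3.2 0.0 2.7
  endloop
 endfacet
 facet normal -0.673 -0.402 -0.621
  outer loop
   vertex 0.8 0.6 3.5
   vertex 0.5 4.5 1.3
   vertex 3.1 2.0 0.1
  endloop
 endfacet
 facet normal -0.371 -0.743 -0.557
  outer loop
   vertex 0.8 0.6 3.5
   vertex 3.1 2.0 0.1
   vertex 3.2 0.0 2.7
  endloop
 endfacet
 facet normal -0.147 0.985 0.095
  outer loop
   vertex 3.7 4.9 2.1
   vertex 0.5 4.5 1.3
   vertex 4.9 4.8 5.0
  endloop
 endfacet
 facet normal 0.139 0.543 -0.828
  outer loop
   vertex 3.7 4.9 2.1
   vertex 3.1 2.0 0.1
   vertex 0.5 4.5 1.3
  endloop
 endfacet
 facet normal 0.923 0.071 -0.379
  outer loop
   vertex 3.7 4.9 2.1
   vertex 4.9 4.8 5.0
   vertex 3.1 2.0 0.1
  endloop
 endfacet
 facet normal 0.070 -0.686 0.724
  outer loop
   vertex 2.1 2.0 4.7
   vertex 0.8 0.6 3.5
   vertex 3.2 0.0 2.7
  endloop
 endfacet
 facet normal -0.575 0.506 0.643
  outer loop
   vertex 2.1 2.0 4.7
   vertex 4.9 4.8 5.0
   vertex 0.5 4.5 1.3
  endloop
 endfacet
 facet normal -0.790 0.254 0.559
  outer loop
   vertex 2.1 2.0 4.7
   vertex 0.5 4.5 1.3
   vertex 0.8 0.6 3.5
  endloop
 endfacet
 facet normal 0.474 -0.511 0.717
  outer loop
   vertex 3.5 2.1 4.0
   vertex 3.2 0.0 2.7
   vertex 4.9 4.8 5.0
  endloop
 endfacet
 facet normal 0.416 -0.498 0.761
  outer loop
   vertex 3.5 2.1 4.0
   vertex 4.9 4.8 5.0
   vertex 2.1 2.0 4.7
  endloop
 endfacet
 facet normal 0.411 -0.522 0.748
  outer loop
   vertex 3.5 2.1 4.0
   vertex 2.1 2.0 4.7
   vertex 3.2 0.0 2.7
  endloop
 endfacet
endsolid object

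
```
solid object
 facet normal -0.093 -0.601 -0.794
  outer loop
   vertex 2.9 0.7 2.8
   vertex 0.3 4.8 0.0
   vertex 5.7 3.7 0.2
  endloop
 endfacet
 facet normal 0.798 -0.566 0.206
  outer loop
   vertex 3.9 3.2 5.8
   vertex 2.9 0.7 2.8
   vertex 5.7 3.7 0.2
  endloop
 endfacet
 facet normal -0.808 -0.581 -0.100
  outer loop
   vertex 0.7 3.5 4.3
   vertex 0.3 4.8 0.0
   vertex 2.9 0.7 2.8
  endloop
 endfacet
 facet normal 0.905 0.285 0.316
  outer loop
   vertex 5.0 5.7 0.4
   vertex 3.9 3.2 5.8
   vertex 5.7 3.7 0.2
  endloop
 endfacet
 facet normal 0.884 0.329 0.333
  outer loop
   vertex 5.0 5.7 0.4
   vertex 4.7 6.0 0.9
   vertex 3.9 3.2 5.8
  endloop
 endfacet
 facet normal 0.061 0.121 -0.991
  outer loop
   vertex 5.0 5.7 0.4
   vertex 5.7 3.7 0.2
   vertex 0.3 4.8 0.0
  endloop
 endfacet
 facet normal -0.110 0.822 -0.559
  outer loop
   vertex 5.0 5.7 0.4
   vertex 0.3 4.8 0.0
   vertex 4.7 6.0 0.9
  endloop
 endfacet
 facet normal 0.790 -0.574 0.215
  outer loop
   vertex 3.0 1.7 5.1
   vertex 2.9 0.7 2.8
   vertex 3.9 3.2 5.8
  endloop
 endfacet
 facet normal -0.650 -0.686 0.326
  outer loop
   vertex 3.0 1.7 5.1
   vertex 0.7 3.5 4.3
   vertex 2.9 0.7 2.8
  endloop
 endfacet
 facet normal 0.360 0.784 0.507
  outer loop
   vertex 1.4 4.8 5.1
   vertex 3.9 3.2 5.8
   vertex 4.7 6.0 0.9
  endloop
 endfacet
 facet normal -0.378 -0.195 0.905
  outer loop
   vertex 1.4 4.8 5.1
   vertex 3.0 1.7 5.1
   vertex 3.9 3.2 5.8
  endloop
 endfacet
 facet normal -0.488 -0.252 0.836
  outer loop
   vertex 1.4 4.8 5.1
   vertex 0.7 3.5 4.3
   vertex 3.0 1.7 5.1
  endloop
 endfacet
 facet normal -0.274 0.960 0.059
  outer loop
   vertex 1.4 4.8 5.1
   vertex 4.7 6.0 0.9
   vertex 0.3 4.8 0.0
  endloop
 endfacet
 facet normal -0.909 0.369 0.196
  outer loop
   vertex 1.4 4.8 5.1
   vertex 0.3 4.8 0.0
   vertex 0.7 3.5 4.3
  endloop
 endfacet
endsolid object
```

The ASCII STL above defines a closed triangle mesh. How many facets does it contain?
14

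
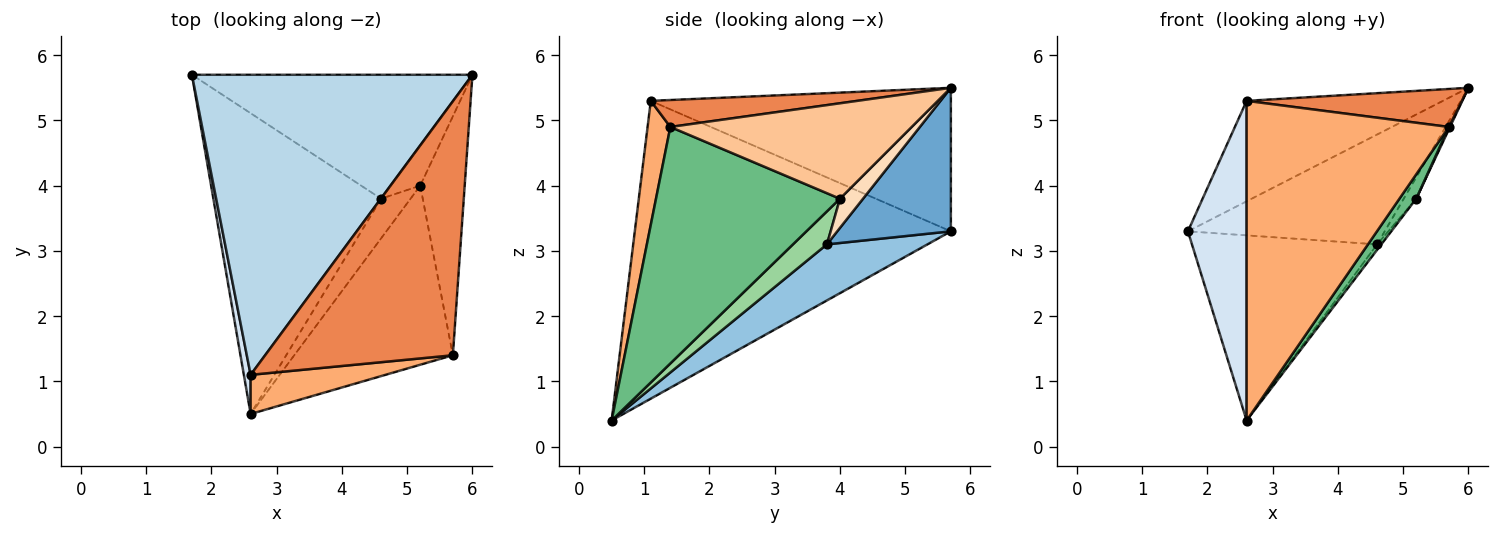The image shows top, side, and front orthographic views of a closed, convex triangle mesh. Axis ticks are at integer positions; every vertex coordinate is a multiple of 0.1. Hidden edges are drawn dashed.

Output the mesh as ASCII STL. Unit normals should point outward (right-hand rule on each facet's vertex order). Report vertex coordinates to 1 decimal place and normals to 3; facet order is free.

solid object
 facet normal 0.358 0.619 -0.699
  outer loop
   vertex 4.6 3.8 3.1
   vertex 1.7 5.7 3.3
   vertex 6.0 5.7 5.5
  endloop
 endfacet
 facet normal 0.274 0.504 -0.819
  outer loop
   vertex 4.6 3.8 3.1
   vertex 2.6 0.5 0.4
   vertex 1.7 5.7 3.3
  endloop
 endfacet
 facet normal -0.437 0.286 0.853
  outer loop
   vertex 2.6 1.1 5.3
   vertex 6.0 5.7 5.5
   vertex 1.7 5.7 3.3
  endloop
 endfacet
 facet normal -0.983 -0.183 0.022
  outer loop
   vertex 2.6 1.1 5.3
   vertex 1.7 5.7 3.3
   vertex 2.6 0.5 0.4
  endloop
 endfacet
 facet normal 0.141 -0.146 0.979
  outer loop
   vertex 2.6 1.1 5.3
   vertex 5.7 1.4 4.9
   vertex 6.0 5.7 5.5
  endloop
 endfacet
 facet normal 0.111 -0.986 0.121
  outer loop
   vertex 2.6 1.1 5.3
   vertex 2.6 0.5 0.4
   vertex 5.7 1.4 4.9
  endloop
 endfacet
 facet normal 0.906 -0.004 -0.422
  outer loop
   vertex 5.2 4.0 3.8
   vertex 6.0 5.7 5.5
   vertex 5.7 1.4 4.9
  endloop
 endfacet
 facet normal 0.657 0.356 -0.665
  outer loop
   vertex 5.2 4.0 3.8
   vertex 4.6 3.8 3.1
   vertex 6.0 5.7 5.5
  endloop
 endfacet
 facet normal 0.828 -0.076 -0.555
  outer loop
   vertex 5.2 4.0 3.8
   vertex 5.7 1.4 4.9
   vertex 2.6 0.5 0.4
  endloop
 endfacet
 facet normal 0.743 0.092 -0.663
  outer loop
   vertex 5.2 4.0 3.8
   vertex 2.6 0.5 0.4
   vertex 4.6 3.8 3.1
  endloop
 endfacet
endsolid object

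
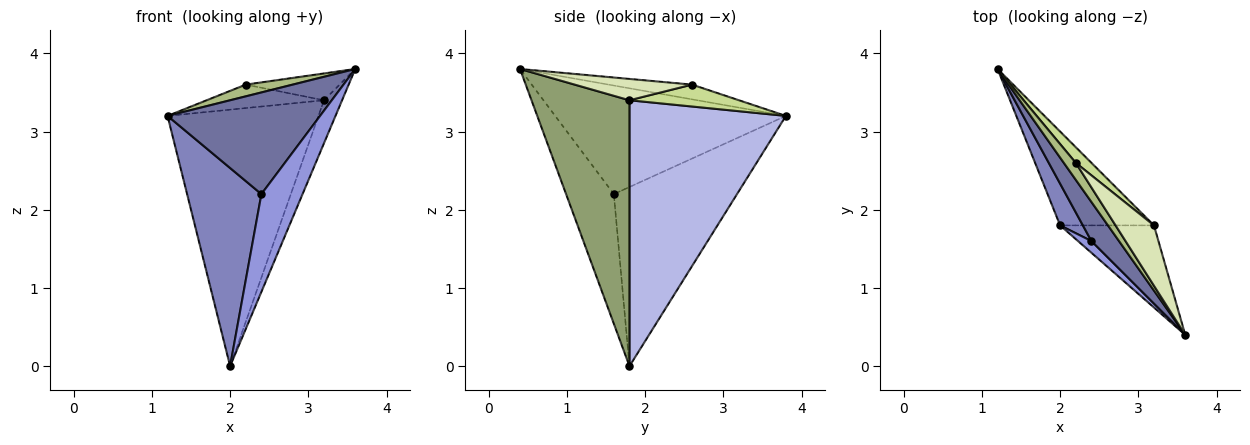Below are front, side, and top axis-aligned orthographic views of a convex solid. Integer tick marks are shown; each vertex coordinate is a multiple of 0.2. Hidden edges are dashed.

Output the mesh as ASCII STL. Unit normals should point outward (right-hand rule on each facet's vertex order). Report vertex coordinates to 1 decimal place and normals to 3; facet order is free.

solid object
 facet normal -0.816 -0.539 0.207
  outer loop
   vertex 2.4 1.6 2.2
   vertex 3.6 0.4 3.8
   vertex 1.2 3.8 3.2
  endloop
 endfacet
 facet normal -0.851 -0.513 0.108
  outer loop
   vertex 2.4 1.6 2.2
   vertex 1.2 3.8 3.2
   vertex 2.0 1.8 0.0
  endloop
 endfacet
 facet normal -0.755 -0.651 0.078
  outer loop
   vertex 2.4 1.6 2.2
   vertex 2.0 1.8 0.0
   vertex 3.6 0.4 3.8
  endloop
 endfacet
 facet normal 0.698 0.673 -0.246
  outer loop
   vertex 3.2 1.8 3.4
   vertex 2.0 1.8 0.0
   vertex 1.2 3.8 3.2
  endloop
 endfacet
 facet normal 0.929 0.172 -0.328
  outer loop
   vertex 3.2 1.8 3.4
   vertex 3.6 0.4 3.8
   vertex 2.0 1.8 0.0
  endloop
 endfacet
 facet normal -0.711 -0.400 0.578
  outer loop
   vertex 2.2 2.6 3.6
   vertex 1.2 3.8 3.2
   vertex 3.6 0.4 3.8
  endloop
 endfacet
 facet normal 0.613 0.657 0.438
  outer loop
   vertex 2.2 2.6 3.6
   vertex 3.2 1.8 3.4
   vertex 1.2 3.8 3.2
  endloop
 endfacet
 facet normal 0.453 0.362 0.815
  outer loop
   vertex 2.2 2.6 3.6
   vertex 3.6 0.4 3.8
   vertex 3.2 1.8 3.4
  endloop
 endfacet
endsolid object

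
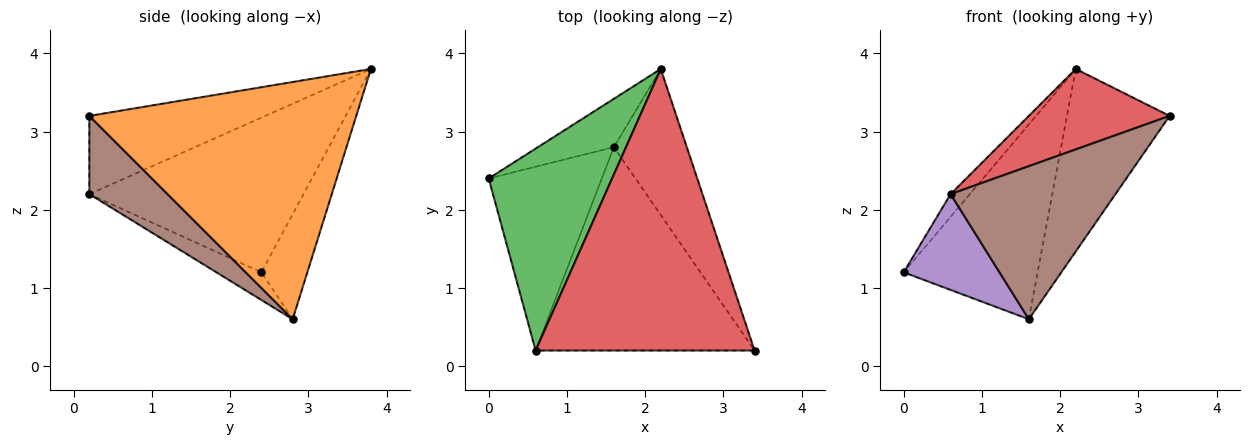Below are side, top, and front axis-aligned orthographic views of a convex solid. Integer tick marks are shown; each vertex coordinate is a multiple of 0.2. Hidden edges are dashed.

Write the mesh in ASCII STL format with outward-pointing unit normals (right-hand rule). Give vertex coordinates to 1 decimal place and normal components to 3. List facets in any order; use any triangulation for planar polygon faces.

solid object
 facet normal -0.316 0.921 -0.229
  outer loop
   vertex 1.6 2.8 0.6
   vertex 0.0 2.4 1.2
   vertex 2.2 3.8 3.8
  endloop
 endfacet
 facet normal 0.897 0.345 -0.276
  outer loop
   vertex 1.6 2.8 0.6
   vertex 2.2 3.8 3.8
   vertex 3.4 0.2 3.2
  endloop
 endfacet
 facet normal -0.780 0.070 0.622
  outer loop
   vertex 0.6 0.2 2.2
   vertex 2.2 3.8 3.8
   vertex 0.0 2.4 1.2
  endloop
 endfacet
 facet normal -0.325 -0.260 0.909
  outer loop
   vertex 0.6 0.2 2.2
   vertex 3.4 0.2 3.2
   vertex 2.2 3.8 3.8
  endloop
 endfacet
 facet normal -0.212 -0.452 -0.867
  outer loop
   vertex 0.6 0.2 2.2
   vertex 0.0 2.4 1.2
   vertex 1.6 2.8 0.6
  endloop
 endfacet
 facet normal 0.274 -0.578 -0.768
  outer loop
   vertex 0.6 0.2 2.2
   vertex 1.6 2.8 0.6
   vertex 3.4 0.2 3.2
  endloop
 endfacet
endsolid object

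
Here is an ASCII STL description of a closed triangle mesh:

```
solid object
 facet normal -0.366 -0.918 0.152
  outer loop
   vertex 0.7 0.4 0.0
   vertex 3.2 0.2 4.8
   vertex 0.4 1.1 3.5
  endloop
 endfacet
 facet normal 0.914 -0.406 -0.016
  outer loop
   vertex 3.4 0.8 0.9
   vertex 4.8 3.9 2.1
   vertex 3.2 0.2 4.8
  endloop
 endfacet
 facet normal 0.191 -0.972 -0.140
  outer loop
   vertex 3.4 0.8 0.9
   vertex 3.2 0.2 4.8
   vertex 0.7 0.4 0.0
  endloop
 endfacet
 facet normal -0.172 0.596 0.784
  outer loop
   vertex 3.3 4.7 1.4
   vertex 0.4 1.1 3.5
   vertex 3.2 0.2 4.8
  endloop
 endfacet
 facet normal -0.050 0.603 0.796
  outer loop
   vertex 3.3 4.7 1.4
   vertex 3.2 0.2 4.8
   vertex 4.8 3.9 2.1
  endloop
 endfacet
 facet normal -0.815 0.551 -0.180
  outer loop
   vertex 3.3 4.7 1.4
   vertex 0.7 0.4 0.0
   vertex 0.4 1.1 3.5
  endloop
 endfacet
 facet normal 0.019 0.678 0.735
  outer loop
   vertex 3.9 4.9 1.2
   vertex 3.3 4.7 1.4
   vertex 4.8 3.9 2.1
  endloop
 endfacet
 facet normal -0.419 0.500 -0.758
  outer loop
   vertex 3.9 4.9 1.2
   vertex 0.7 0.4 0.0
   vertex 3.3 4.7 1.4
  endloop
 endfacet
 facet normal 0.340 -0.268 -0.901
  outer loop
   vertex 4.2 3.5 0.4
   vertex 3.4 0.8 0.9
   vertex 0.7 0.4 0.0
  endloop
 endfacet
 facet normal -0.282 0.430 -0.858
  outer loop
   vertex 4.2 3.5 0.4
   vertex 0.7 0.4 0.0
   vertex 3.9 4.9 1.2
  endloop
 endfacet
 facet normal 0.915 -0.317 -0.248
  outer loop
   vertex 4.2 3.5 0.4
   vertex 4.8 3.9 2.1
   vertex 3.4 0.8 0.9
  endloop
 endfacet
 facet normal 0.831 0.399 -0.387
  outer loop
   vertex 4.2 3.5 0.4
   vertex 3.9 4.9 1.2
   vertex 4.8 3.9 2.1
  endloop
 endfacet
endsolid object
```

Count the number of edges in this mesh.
18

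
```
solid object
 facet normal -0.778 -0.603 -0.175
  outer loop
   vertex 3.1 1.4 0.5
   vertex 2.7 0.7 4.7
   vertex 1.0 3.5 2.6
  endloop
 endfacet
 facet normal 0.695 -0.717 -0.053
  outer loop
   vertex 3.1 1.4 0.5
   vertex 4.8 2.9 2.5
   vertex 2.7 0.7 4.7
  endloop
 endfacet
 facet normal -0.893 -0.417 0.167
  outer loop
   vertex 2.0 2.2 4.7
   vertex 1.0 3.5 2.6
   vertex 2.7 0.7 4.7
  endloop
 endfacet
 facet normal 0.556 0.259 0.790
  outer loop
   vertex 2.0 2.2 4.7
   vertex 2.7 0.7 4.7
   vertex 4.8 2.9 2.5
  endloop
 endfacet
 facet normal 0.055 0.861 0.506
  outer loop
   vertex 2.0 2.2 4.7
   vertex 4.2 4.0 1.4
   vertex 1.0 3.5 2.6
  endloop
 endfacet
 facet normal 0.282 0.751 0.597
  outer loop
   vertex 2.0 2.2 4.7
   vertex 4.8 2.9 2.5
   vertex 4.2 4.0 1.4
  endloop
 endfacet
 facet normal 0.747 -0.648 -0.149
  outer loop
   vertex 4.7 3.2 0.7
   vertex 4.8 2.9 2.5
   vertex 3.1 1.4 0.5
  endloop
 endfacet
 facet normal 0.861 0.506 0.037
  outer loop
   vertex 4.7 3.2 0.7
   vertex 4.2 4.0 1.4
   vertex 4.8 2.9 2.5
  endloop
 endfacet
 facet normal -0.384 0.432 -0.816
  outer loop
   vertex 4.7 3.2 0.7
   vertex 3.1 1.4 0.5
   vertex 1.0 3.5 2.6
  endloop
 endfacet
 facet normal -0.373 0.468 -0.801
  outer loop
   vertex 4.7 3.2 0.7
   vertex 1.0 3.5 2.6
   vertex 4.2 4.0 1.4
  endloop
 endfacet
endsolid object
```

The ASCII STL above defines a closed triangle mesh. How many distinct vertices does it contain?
7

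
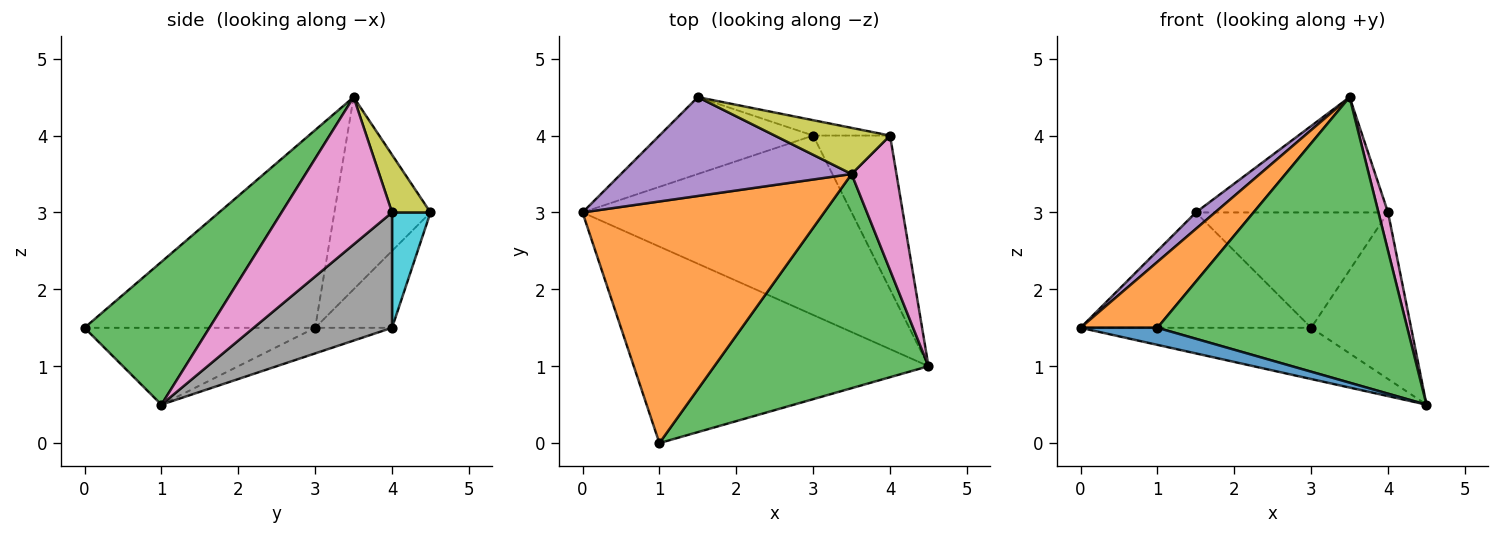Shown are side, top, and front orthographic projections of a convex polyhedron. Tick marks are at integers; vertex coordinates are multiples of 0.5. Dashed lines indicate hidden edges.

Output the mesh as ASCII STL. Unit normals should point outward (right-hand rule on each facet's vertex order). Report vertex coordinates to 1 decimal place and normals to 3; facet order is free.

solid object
 facet normal -0.252 -0.084 -0.964
  outer loop
   vertex 1.0 0.0 1.5
   vertex 0.0 3.0 1.5
   vertex 4.5 1.0 0.5
  endloop
 endfacet
 facet normal -0.620 -0.207 0.757
  outer loop
   vertex 3.5 3.5 4.5
   vertex 0.0 3.0 1.5
   vertex 1.0 0.0 1.5
  endloop
 endfacet
 facet normal 0.371 -0.743 0.557
  outer loop
   vertex 3.5 3.5 4.5
   vertex 1.0 0.0 1.5
   vertex 4.5 1.0 0.5
  endloop
 endfacet
 facet normal -0.091 0.274 -0.958
  outer loop
   vertex 3.0 4.0 1.5
   vertex 4.5 1.0 0.5
   vertex 0.0 3.0 1.5
  endloop
 endfacet
 facet normal -0.635 -0.127 0.762
  outer loop
   vertex 1.5 4.5 3.0
   vertex 0.0 3.0 1.5
   vertex 3.5 3.5 4.5
  endloop
 endfacet
 facet normal -0.267 0.802 -0.535
  outer loop
   vertex 1.5 4.5 3.0
   vertex 3.0 4.0 1.5
   vertex 0.0 3.0 1.5
  endloop
 endfacet
 facet normal 0.953 -0.083 0.290
  outer loop
   vertex 4.0 4.0 3.0
   vertex 3.5 3.5 4.5
   vertex 4.5 1.0 0.5
  endloop
 endfacet
 facet normal 0.713 0.515 -0.475
  outer loop
   vertex 4.0 4.0 3.0
   vertex 4.5 1.0 0.5
   vertex 3.0 4.0 1.5
  endloop
 endfacet
 facet normal 0.183 0.913 0.365
  outer loop
   vertex 4.0 4.0 3.0
   vertex 1.5 4.5 3.0
   vertex 3.5 3.5 4.5
  endloop
 endfacet
 facet normal 0.194 0.972 -0.130
  outer loop
   vertex 4.0 4.0 3.0
   vertex 3.0 4.0 1.5
   vertex 1.5 4.5 3.0
  endloop
 endfacet
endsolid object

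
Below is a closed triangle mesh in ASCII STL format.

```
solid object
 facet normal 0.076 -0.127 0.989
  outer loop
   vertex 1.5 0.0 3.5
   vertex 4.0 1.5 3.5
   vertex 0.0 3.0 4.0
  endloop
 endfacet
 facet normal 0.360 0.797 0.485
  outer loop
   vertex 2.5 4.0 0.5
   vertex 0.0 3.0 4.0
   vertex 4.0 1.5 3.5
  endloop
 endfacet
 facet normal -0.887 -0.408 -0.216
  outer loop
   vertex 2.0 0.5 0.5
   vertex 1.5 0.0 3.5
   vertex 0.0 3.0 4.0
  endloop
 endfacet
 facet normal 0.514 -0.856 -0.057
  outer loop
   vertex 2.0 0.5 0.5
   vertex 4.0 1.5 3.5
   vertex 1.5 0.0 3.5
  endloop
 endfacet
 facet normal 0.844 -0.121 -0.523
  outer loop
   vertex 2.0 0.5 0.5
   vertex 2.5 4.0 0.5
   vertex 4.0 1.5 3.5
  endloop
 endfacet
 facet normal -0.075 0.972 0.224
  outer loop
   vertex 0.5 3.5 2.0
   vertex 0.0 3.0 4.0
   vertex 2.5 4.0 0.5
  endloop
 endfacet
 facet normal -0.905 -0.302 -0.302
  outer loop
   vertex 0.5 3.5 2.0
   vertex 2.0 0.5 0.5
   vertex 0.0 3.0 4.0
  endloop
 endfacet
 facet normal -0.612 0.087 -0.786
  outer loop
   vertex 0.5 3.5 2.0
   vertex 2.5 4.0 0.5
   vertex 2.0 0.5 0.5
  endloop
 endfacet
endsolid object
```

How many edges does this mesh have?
12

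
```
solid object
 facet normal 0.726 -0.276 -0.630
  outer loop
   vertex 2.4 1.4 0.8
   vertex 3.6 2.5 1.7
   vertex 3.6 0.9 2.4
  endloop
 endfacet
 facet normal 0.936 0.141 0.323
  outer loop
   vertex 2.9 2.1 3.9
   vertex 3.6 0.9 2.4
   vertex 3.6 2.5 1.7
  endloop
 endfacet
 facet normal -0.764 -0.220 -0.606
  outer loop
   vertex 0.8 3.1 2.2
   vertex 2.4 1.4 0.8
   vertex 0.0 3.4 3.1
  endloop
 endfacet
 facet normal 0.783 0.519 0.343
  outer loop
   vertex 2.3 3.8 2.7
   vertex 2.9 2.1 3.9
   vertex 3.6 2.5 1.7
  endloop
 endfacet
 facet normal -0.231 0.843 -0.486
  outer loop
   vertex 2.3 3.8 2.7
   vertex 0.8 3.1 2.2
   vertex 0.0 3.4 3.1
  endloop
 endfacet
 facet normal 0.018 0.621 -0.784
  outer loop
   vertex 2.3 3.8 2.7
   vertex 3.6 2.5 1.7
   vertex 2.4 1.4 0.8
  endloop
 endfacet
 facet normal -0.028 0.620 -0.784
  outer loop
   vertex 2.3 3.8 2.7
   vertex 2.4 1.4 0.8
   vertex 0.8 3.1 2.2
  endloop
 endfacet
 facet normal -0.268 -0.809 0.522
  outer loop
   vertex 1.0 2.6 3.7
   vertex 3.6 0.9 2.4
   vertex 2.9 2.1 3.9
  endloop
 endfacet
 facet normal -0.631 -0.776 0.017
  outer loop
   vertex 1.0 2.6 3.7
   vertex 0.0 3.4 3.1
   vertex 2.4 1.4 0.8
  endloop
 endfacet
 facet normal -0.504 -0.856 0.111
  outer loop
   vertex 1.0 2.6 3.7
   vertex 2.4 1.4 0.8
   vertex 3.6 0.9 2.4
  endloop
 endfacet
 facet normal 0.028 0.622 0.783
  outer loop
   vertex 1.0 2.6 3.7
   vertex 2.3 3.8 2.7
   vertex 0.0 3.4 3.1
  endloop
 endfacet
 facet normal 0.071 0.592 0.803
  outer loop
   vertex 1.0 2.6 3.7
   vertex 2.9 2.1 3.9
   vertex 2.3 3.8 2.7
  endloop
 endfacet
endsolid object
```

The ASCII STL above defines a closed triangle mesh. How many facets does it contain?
12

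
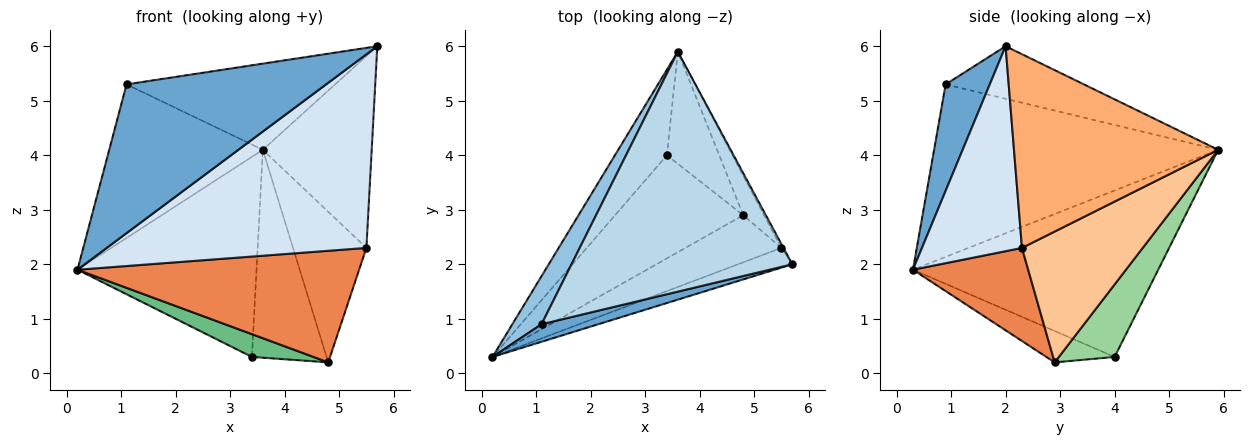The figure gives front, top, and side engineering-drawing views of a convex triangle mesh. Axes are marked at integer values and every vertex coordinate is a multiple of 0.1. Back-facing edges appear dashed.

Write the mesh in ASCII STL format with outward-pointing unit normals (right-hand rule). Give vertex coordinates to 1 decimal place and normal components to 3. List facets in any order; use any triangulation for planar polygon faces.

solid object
 facet normal 0.215 -0.970 0.114
  outer loop
   vertex 1.1 0.9 5.3
   vertex 0.2 0.3 1.9
   vertex 5.7 2.0 6.0
  endloop
 endfacet
 facet normal -0.870 0.470 0.147
  outer loop
   vertex 1.1 0.9 5.3
   vertex 3.6 5.9 4.1
   vertex 0.2 0.3 1.9
  endloop
 endfacet
 facet normal -0.219 0.330 0.918
  outer loop
   vertex 1.1 0.9 5.3
   vertex 5.7 2.0 6.0
   vertex 3.6 5.9 4.1
  endloop
 endfacet
 facet normal 0.358 -0.929 -0.095
  outer loop
   vertex 5.5 2.3 2.3
   vertex 5.7 2.0 6.0
   vertex 0.2 0.3 1.9
  endloop
 endfacet
 facet normal 0.353 -0.862 -0.364
  outer loop
   vertex 5.5 2.3 2.3
   vertex 0.2 0.3 1.9
   vertex 4.8 2.9 0.2
  endloop
 endfacet
 facet normal 0.882 0.470 -0.010
  outer loop
   vertex 5.5 2.3 2.3
   vertex 3.6 5.9 4.1
   vertex 5.7 2.0 6.0
  endloop
 endfacet
 facet normal 0.847 0.515 -0.135
  outer loop
   vertex 5.5 2.3 2.3
   vertex 4.8 2.9 0.2
   vertex 3.6 5.9 4.1
  endloop
 endfacet
 facet normal -0.783 0.572 -0.245
  outer loop
   vertex 3.4 4.0 0.3
   vertex 0.2 0.3 1.9
   vertex 3.6 5.9 4.1
  endloop
 endfacet
 facet normal -0.233 -0.210 -0.950
  outer loop
   vertex 3.4 4.0 0.3
   vertex 4.8 2.9 0.2
   vertex 0.2 0.3 1.9
  endloop
 endfacet
 facet normal 0.549 0.735 -0.397
  outer loop
   vertex 3.4 4.0 0.3
   vertex 3.6 5.9 4.1
   vertex 4.8 2.9 0.2
  endloop
 endfacet
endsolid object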